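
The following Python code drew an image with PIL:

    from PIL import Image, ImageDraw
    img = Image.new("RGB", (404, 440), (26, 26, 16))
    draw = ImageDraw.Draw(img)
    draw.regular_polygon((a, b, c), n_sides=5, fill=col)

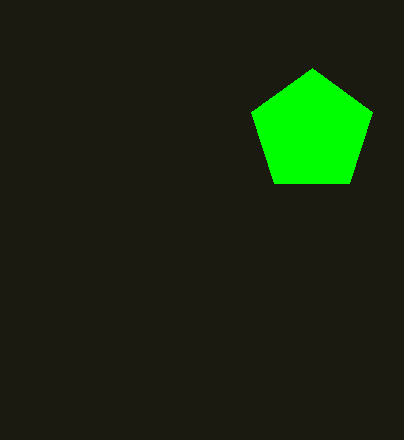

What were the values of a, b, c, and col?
a = 312
b = 132
c = 64
col = 'lime'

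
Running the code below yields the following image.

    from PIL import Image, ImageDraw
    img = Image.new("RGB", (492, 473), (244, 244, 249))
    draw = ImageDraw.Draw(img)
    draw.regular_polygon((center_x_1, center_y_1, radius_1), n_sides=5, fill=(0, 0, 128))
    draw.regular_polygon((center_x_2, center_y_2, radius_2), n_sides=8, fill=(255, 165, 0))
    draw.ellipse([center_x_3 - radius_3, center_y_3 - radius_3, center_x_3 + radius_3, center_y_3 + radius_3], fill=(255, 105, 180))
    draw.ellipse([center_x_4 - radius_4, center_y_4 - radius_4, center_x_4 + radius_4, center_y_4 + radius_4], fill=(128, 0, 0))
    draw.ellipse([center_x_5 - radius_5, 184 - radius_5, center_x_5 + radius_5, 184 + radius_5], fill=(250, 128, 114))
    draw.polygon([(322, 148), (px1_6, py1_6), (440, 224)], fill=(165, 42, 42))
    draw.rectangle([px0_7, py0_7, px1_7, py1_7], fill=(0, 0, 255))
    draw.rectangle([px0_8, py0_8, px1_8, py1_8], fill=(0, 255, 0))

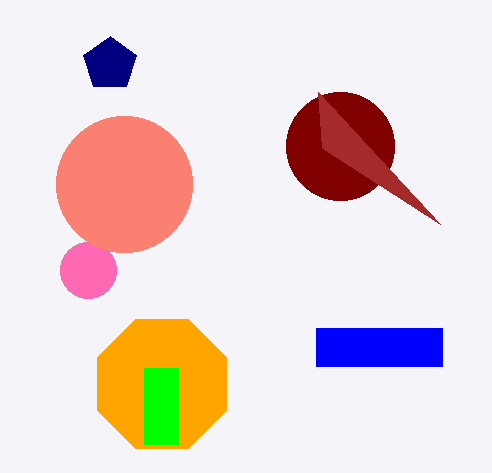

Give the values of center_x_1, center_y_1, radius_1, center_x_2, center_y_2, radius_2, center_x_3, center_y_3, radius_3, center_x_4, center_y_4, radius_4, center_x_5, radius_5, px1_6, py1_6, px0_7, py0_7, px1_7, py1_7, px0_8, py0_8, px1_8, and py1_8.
center_x_1 = 110; center_y_1 = 64; radius_1 = 28; center_x_2 = 162; center_y_2 = 384; radius_2 = 70; center_x_3 = 88; center_y_3 = 270; radius_3 = 28; center_x_4 = 340; center_y_4 = 146; radius_4 = 54; center_x_5 = 124; radius_5 = 68; px1_6 = 318; py1_6 = 92; px0_7 = 316; py0_7 = 328; px1_7 = 442; py1_7 = 366; px0_8 = 144; py0_8 = 368; px1_8 = 178; py1_8 = 444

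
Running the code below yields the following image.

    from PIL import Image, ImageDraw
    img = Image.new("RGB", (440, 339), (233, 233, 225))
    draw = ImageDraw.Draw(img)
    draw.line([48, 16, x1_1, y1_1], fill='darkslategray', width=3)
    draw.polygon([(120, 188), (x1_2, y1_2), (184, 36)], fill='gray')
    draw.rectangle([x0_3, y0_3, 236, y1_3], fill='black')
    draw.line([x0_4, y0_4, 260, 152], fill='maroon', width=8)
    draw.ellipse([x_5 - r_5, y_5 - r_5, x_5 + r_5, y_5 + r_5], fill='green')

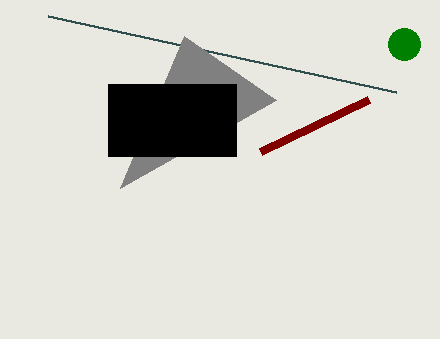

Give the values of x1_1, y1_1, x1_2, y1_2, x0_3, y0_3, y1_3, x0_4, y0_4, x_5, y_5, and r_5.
x1_1 = 396; y1_1 = 92; x1_2 = 276; y1_2 = 100; x0_3 = 108; y0_3 = 84; y1_3 = 156; x0_4 = 368; y0_4 = 100; x_5 = 404; y_5 = 44; r_5 = 16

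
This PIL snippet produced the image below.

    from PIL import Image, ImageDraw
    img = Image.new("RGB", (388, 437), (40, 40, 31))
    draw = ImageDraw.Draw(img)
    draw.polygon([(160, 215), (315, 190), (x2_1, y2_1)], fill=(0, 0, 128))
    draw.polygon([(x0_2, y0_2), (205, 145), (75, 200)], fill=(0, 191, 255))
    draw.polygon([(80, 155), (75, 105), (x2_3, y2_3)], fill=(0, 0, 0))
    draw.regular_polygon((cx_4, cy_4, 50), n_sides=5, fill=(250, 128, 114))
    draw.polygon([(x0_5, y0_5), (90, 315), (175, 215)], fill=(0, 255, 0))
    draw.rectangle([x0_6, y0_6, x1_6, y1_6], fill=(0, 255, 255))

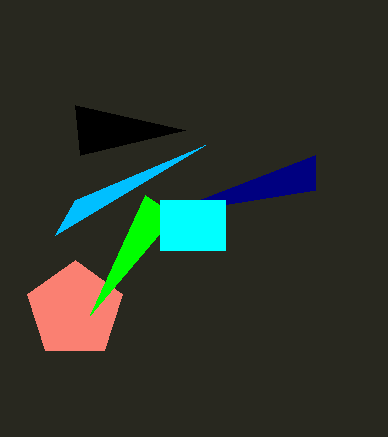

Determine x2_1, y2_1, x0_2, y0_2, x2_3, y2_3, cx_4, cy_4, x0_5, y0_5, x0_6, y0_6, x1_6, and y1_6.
x2_1 = 315
y2_1 = 155
x0_2 = 55
y0_2 = 235
x2_3 = 185
y2_3 = 130
cx_4 = 75
cy_4 = 310
x0_5 = 145
y0_5 = 195
x0_6 = 160
y0_6 = 200
x1_6 = 225
y1_6 = 250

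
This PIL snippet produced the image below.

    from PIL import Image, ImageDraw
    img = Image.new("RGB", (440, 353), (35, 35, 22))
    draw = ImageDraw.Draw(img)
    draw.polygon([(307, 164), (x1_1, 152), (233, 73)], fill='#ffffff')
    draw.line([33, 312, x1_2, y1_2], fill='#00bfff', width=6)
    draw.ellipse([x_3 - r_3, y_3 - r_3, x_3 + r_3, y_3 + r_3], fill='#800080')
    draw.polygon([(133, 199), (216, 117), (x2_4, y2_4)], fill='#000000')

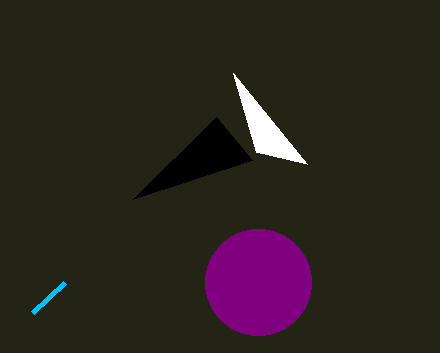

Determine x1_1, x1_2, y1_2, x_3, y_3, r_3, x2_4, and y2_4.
x1_1 = 256, x1_2 = 65, y1_2 = 282, x_3 = 258, y_3 = 282, r_3 = 53, x2_4 = 252, y2_4 = 160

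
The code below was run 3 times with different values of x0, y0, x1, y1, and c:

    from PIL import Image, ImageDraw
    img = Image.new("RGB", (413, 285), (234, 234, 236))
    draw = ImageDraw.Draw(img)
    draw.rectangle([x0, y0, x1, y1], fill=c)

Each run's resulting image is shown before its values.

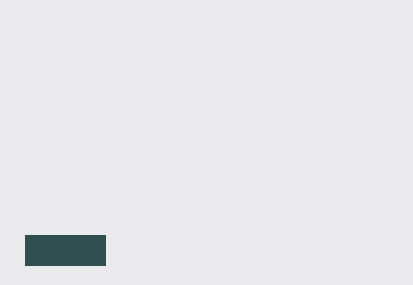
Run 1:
x0 = 25
y0 = 235
x1 = 105
y1 = 265
c = 'darkslategray'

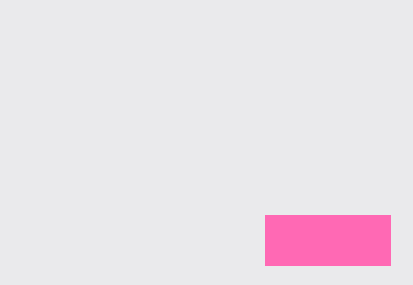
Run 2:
x0 = 265; y0 = 215; x1 = 390; y1 = 265; c = 'hotpink'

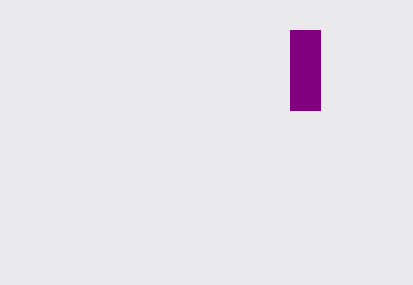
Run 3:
x0 = 290; y0 = 30; x1 = 320; y1 = 110; c = 'purple'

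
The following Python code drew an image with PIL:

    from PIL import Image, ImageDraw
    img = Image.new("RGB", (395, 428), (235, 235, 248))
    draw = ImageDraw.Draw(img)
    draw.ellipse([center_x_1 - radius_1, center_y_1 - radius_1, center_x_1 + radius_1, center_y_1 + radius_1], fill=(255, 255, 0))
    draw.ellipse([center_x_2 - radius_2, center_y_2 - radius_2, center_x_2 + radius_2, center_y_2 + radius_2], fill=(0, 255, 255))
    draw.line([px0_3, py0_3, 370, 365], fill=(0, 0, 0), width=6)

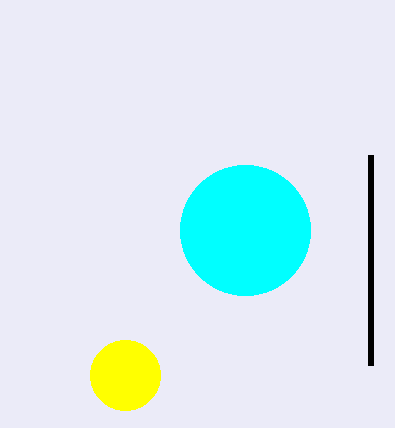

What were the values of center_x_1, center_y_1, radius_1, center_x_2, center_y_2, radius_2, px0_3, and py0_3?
center_x_1 = 125; center_y_1 = 375; radius_1 = 35; center_x_2 = 245; center_y_2 = 230; radius_2 = 65; px0_3 = 370; py0_3 = 155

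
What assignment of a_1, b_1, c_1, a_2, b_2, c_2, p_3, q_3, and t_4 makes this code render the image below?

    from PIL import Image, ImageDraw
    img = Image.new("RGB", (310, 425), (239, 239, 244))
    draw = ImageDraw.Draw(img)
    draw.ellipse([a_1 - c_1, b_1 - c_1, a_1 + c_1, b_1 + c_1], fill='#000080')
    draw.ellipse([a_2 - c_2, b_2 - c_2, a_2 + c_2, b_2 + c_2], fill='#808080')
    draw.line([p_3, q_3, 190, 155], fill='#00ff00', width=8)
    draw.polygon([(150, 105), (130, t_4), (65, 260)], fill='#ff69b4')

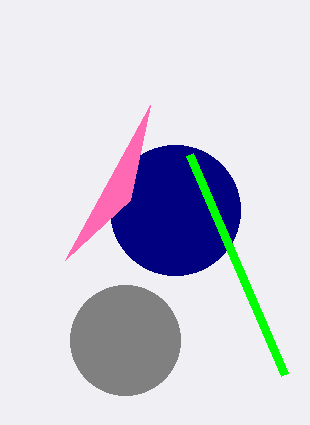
a_1 = 175; b_1 = 210; c_1 = 65; a_2 = 125; b_2 = 340; c_2 = 55; p_3 = 285; q_3 = 375; t_4 = 200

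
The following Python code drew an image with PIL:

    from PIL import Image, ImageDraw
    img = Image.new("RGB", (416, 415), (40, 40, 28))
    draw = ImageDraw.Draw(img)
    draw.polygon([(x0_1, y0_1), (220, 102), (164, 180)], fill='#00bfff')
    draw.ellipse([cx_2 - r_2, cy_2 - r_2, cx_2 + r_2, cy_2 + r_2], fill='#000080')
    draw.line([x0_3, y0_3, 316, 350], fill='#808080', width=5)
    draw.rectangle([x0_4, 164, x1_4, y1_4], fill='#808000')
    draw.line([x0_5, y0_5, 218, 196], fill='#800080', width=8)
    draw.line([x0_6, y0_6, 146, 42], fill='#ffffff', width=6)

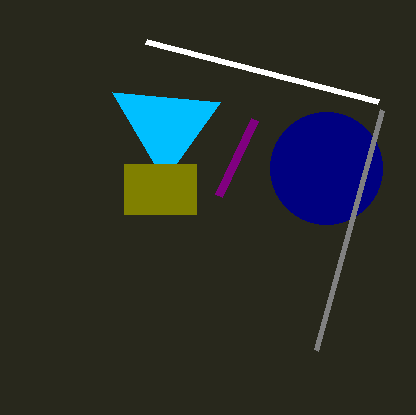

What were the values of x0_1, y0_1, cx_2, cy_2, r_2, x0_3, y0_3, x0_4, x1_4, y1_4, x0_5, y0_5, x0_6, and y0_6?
x0_1 = 112, y0_1 = 92, cx_2 = 326, cy_2 = 168, r_2 = 56, x0_3 = 382, y0_3 = 110, x0_4 = 124, x1_4 = 196, y1_4 = 214, x0_5 = 254, y0_5 = 120, x0_6 = 378, y0_6 = 102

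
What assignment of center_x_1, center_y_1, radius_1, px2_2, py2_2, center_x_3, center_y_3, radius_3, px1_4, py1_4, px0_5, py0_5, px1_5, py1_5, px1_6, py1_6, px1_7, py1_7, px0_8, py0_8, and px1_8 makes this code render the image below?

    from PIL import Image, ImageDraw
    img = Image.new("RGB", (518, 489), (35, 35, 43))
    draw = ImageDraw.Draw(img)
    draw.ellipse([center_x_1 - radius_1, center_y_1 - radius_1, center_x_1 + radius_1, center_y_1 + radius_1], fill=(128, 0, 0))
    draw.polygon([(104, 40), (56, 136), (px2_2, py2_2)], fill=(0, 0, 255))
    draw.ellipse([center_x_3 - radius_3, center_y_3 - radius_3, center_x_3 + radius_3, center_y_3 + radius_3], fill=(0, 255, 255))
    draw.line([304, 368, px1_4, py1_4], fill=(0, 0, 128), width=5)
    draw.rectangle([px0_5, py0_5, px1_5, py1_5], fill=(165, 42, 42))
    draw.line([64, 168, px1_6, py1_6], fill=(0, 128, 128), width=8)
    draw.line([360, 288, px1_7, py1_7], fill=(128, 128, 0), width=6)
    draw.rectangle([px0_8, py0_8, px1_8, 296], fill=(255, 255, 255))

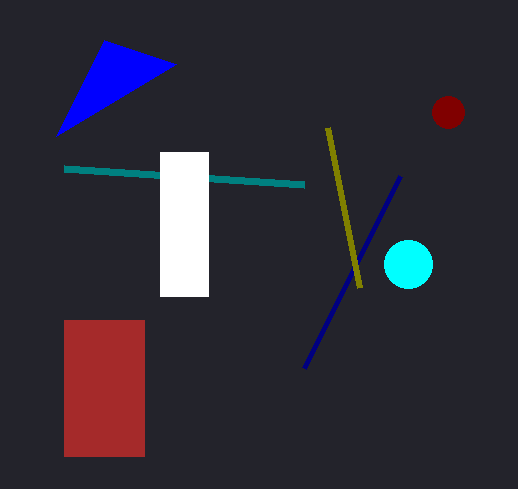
center_x_1 = 448
center_y_1 = 112
radius_1 = 16
px2_2 = 176
py2_2 = 64
center_x_3 = 408
center_y_3 = 264
radius_3 = 24
px1_4 = 400
py1_4 = 176
px0_5 = 64
py0_5 = 320
px1_5 = 144
py1_5 = 456
px1_6 = 304
py1_6 = 184
px1_7 = 328
py1_7 = 128
px0_8 = 160
py0_8 = 152
px1_8 = 208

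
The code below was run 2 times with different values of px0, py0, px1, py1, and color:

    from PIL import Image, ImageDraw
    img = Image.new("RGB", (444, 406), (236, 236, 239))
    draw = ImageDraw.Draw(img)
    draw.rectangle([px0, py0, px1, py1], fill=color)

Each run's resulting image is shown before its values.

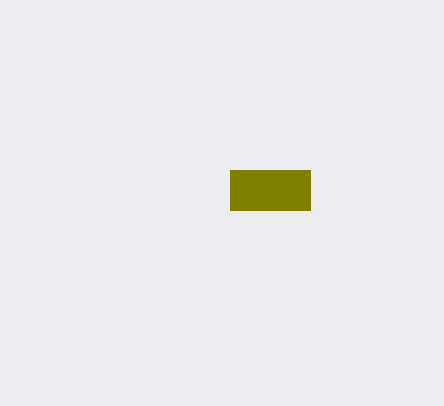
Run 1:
px0 = 230, py0 = 170, px1 = 310, py1 = 210, color = 'olive'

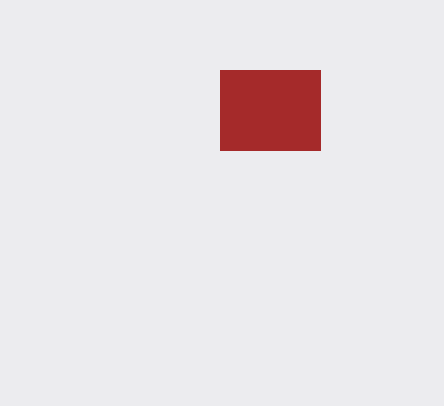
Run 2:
px0 = 220, py0 = 70, px1 = 320, py1 = 150, color = 'brown'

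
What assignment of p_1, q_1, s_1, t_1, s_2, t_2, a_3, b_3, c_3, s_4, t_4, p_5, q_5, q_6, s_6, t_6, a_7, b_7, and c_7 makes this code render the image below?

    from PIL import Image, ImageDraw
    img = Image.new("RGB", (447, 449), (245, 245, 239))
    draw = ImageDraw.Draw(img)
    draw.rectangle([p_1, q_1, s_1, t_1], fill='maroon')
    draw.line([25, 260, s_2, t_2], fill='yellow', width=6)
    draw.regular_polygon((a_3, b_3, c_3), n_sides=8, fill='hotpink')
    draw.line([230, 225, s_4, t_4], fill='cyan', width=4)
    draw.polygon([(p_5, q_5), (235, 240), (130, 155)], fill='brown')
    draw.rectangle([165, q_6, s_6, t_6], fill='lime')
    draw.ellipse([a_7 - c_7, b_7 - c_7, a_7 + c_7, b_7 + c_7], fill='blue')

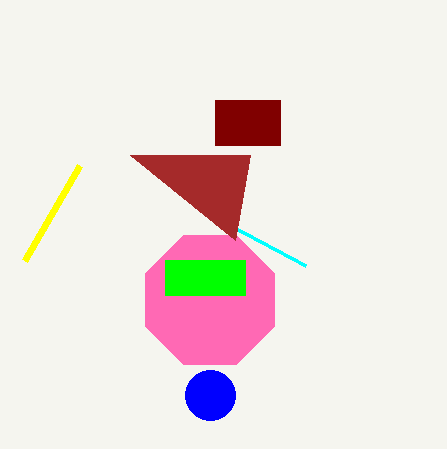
p_1 = 215, q_1 = 100, s_1 = 280, t_1 = 145, s_2 = 80, t_2 = 165, a_3 = 210, b_3 = 300, c_3 = 70, s_4 = 305, t_4 = 265, p_5 = 250, q_5 = 155, q_6 = 260, s_6 = 245, t_6 = 295, a_7 = 210, b_7 = 395, c_7 = 25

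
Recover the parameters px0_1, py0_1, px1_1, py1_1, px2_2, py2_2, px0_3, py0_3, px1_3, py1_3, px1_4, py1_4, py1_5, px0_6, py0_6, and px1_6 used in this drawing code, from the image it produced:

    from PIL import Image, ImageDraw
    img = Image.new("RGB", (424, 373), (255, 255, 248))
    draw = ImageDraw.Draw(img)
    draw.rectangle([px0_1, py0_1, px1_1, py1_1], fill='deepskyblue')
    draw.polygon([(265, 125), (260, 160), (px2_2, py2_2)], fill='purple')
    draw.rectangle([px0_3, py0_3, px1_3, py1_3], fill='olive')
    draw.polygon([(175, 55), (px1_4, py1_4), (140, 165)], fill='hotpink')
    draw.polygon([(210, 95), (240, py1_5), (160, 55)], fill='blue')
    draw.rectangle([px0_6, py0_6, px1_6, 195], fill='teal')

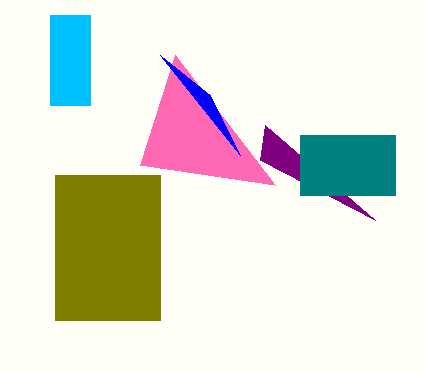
px0_1 = 50, py0_1 = 15, px1_1 = 90, py1_1 = 105, px2_2 = 375, py2_2 = 220, px0_3 = 55, py0_3 = 175, px1_3 = 160, py1_3 = 320, px1_4 = 275, py1_4 = 185, py1_5 = 155, px0_6 = 300, py0_6 = 135, px1_6 = 395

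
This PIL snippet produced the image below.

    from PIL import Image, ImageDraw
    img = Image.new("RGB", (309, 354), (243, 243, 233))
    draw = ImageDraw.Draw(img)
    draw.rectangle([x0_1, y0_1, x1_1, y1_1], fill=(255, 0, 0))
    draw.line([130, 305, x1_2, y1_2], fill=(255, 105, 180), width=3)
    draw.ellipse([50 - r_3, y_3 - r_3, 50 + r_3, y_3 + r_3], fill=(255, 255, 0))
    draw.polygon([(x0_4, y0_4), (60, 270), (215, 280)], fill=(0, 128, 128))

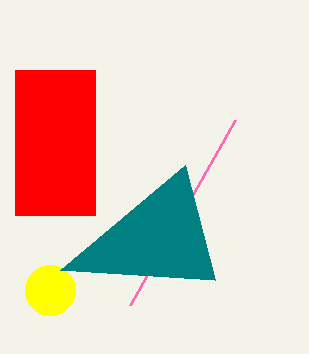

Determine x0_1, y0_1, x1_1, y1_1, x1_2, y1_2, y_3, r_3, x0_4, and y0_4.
x0_1 = 15, y0_1 = 70, x1_1 = 95, y1_1 = 215, x1_2 = 235, y1_2 = 120, y_3 = 290, r_3 = 25, x0_4 = 185, y0_4 = 165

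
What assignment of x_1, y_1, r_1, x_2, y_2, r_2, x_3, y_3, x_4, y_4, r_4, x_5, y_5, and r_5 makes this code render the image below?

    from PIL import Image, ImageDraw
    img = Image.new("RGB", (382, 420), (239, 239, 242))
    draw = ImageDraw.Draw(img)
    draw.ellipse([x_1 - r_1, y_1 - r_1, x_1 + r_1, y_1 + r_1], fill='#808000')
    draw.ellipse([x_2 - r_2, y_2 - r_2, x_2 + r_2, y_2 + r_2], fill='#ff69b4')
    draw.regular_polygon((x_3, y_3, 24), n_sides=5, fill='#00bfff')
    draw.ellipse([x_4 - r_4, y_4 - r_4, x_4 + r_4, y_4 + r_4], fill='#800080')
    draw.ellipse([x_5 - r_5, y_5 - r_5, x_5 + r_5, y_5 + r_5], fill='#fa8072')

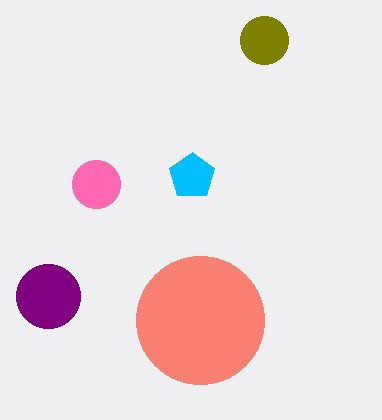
x_1 = 264; y_1 = 40; r_1 = 24; x_2 = 96; y_2 = 184; r_2 = 24; x_3 = 192; y_3 = 176; x_4 = 48; y_4 = 296; r_4 = 32; x_5 = 200; y_5 = 320; r_5 = 64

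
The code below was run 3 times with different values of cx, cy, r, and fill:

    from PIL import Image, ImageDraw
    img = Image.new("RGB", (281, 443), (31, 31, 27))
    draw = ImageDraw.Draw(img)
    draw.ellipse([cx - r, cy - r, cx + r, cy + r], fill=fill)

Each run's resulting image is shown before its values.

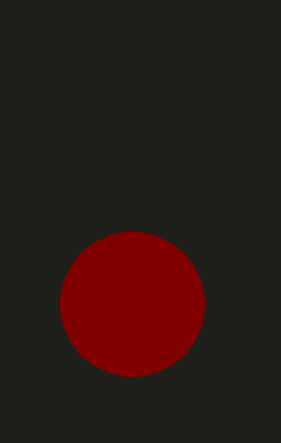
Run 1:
cx = 132
cy = 304
r = 72
fill = 'maroon'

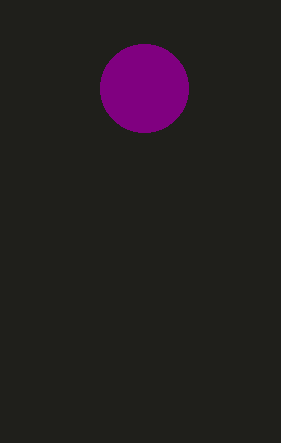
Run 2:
cx = 144; cy = 88; r = 44; fill = 'purple'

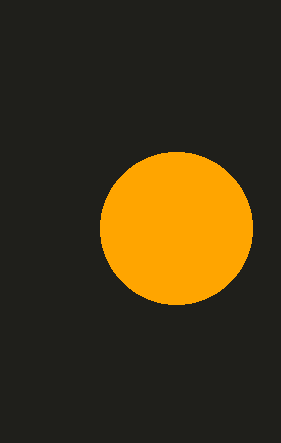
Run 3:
cx = 176
cy = 228
r = 76
fill = 'orange'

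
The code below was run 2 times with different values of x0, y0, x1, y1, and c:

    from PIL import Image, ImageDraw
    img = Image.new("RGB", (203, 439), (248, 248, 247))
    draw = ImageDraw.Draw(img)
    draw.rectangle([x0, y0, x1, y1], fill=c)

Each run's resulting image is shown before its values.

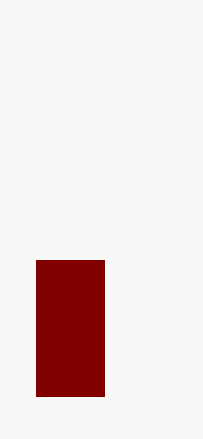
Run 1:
x0 = 36
y0 = 260
x1 = 104
y1 = 396
c = 'maroon'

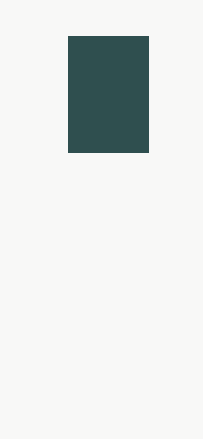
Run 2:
x0 = 68, y0 = 36, x1 = 148, y1 = 152, c = 'darkslategray'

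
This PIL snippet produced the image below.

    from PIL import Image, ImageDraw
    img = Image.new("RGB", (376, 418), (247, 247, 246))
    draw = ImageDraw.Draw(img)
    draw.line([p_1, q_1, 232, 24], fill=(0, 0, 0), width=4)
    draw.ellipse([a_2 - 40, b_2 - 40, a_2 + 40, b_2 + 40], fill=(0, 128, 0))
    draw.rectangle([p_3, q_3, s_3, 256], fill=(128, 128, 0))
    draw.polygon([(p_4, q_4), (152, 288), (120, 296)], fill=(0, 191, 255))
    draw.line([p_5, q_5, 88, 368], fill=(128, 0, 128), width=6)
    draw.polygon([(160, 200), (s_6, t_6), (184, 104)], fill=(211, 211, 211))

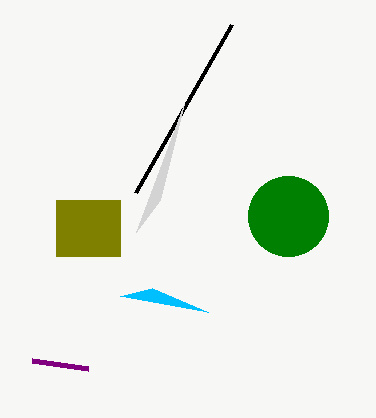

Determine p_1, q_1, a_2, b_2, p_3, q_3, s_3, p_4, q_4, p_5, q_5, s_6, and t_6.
p_1 = 136
q_1 = 192
a_2 = 288
b_2 = 216
p_3 = 56
q_3 = 200
s_3 = 120
p_4 = 208
q_4 = 312
p_5 = 32
q_5 = 360
s_6 = 136
t_6 = 232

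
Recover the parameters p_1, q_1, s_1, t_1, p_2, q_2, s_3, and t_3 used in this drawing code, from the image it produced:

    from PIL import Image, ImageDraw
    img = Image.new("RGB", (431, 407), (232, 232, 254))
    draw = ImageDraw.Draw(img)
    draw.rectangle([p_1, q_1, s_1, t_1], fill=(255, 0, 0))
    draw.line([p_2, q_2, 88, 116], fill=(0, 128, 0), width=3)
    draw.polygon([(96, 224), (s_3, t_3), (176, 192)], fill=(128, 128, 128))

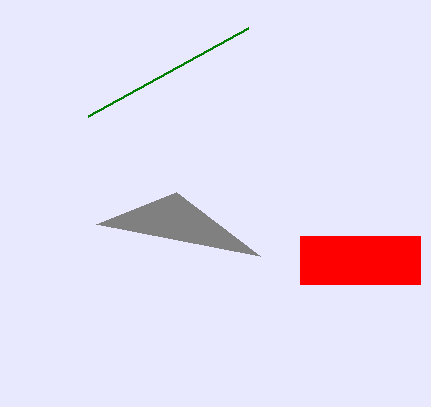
p_1 = 300
q_1 = 236
s_1 = 420
t_1 = 284
p_2 = 248
q_2 = 28
s_3 = 260
t_3 = 256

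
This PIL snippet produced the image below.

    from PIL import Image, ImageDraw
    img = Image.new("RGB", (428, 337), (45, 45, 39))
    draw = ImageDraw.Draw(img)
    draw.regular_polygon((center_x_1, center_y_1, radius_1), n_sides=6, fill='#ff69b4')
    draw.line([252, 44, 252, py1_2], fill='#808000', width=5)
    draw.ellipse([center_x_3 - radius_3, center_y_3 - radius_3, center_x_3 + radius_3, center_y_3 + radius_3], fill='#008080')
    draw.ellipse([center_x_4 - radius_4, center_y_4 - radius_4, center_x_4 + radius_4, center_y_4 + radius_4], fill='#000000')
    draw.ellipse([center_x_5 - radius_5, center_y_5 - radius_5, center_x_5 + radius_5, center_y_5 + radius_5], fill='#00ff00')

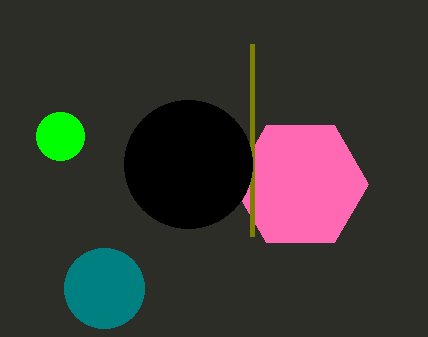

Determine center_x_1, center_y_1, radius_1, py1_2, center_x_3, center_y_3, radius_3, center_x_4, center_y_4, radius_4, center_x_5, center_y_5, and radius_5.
center_x_1 = 300, center_y_1 = 184, radius_1 = 68, py1_2 = 236, center_x_3 = 104, center_y_3 = 288, radius_3 = 40, center_x_4 = 188, center_y_4 = 164, radius_4 = 64, center_x_5 = 60, center_y_5 = 136, radius_5 = 24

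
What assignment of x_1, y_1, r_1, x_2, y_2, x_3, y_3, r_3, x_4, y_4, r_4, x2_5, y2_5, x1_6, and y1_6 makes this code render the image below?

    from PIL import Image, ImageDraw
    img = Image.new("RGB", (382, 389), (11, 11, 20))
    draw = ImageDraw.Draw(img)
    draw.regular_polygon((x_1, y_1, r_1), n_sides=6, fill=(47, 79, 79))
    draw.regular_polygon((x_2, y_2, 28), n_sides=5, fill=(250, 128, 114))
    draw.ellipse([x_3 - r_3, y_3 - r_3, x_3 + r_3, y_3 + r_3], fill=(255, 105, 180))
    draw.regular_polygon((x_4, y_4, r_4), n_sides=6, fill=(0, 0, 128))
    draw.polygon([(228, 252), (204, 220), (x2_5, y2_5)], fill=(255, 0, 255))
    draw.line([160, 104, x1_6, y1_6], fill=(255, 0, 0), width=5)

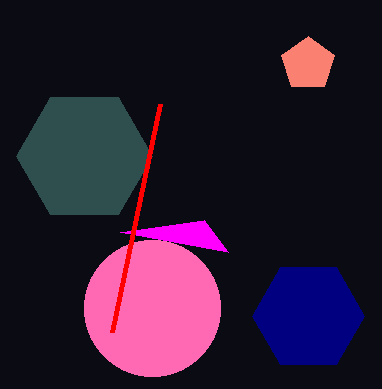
x_1 = 84; y_1 = 156; r_1 = 68; x_2 = 308; y_2 = 64; x_3 = 152; y_3 = 308; r_3 = 68; x_4 = 308; y_4 = 316; r_4 = 56; x2_5 = 120; y2_5 = 232; x1_6 = 112; y1_6 = 332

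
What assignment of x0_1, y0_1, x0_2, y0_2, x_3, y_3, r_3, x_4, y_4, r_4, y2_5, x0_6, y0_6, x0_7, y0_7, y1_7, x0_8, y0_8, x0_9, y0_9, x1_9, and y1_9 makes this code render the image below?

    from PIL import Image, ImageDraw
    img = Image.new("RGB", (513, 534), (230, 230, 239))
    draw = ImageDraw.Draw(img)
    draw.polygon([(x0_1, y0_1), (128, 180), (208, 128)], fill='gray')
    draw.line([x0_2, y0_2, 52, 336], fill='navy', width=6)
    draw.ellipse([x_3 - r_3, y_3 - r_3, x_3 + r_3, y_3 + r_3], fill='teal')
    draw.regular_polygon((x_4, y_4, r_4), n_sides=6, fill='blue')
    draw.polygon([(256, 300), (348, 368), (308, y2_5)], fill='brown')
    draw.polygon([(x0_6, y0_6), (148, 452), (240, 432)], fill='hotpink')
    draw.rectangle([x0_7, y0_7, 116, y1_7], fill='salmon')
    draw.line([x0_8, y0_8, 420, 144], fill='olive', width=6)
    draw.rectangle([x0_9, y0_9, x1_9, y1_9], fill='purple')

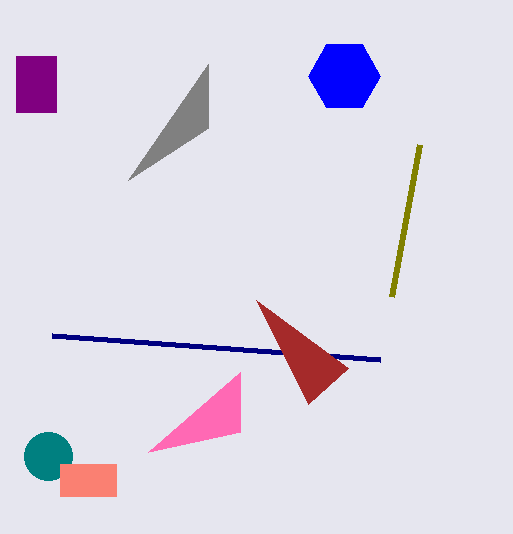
x0_1 = 208
y0_1 = 64
x0_2 = 380
y0_2 = 360
x_3 = 48
y_3 = 456
r_3 = 24
x_4 = 344
y_4 = 76
r_4 = 36
y2_5 = 404
x0_6 = 240
y0_6 = 372
x0_7 = 60
y0_7 = 464
y1_7 = 496
x0_8 = 392
y0_8 = 296
x0_9 = 16
y0_9 = 56
x1_9 = 56
y1_9 = 112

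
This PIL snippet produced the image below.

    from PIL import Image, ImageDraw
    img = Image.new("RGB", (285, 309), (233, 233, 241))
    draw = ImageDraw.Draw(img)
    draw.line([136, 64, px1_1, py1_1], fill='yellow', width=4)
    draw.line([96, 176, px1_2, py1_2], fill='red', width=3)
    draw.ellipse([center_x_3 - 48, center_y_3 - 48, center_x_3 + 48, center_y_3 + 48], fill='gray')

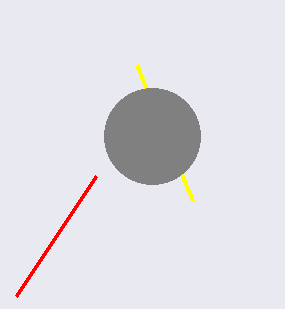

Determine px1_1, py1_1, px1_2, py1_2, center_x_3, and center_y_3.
px1_1 = 192
py1_1 = 200
px1_2 = 16
py1_2 = 296
center_x_3 = 152
center_y_3 = 136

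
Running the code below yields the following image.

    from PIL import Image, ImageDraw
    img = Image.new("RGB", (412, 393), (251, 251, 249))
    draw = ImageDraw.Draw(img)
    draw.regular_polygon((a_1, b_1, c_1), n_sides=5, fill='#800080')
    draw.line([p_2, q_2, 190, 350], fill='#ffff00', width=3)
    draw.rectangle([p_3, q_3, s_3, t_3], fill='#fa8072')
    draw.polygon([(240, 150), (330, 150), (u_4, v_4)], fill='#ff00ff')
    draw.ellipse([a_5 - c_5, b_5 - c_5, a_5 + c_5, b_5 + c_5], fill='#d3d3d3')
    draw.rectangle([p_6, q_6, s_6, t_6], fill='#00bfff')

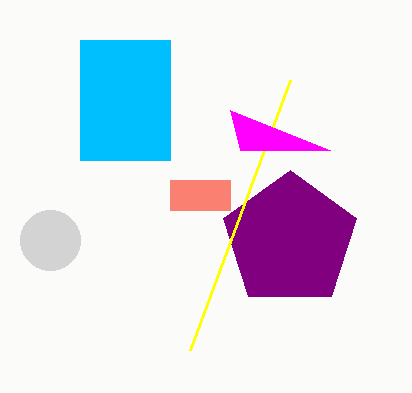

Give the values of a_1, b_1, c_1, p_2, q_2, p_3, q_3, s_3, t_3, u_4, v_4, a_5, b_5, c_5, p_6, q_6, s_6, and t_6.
a_1 = 290; b_1 = 240; c_1 = 70; p_2 = 290; q_2 = 80; p_3 = 170; q_3 = 180; s_3 = 230; t_3 = 210; u_4 = 230; v_4 = 110; a_5 = 50; b_5 = 240; c_5 = 30; p_6 = 80; q_6 = 40; s_6 = 170; t_6 = 160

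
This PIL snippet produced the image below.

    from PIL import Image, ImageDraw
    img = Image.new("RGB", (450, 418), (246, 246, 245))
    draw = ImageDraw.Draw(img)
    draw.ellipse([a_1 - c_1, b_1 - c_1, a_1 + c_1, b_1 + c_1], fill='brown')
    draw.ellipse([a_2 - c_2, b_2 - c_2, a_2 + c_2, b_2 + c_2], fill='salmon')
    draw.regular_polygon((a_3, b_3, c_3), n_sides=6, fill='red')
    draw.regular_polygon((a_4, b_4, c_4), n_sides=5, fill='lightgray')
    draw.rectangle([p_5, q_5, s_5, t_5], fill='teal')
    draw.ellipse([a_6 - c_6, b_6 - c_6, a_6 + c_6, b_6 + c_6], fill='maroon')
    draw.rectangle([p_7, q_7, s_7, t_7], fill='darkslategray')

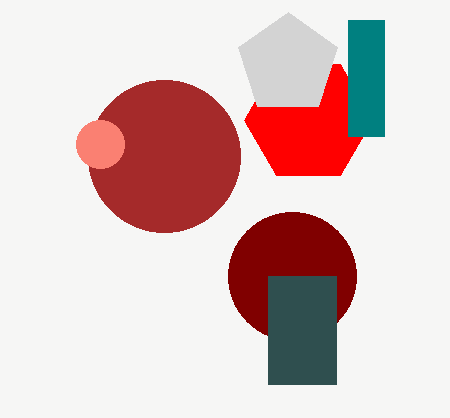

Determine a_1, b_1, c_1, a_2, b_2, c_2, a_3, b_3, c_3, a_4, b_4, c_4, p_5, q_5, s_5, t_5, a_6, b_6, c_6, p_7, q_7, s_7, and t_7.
a_1 = 164, b_1 = 156, c_1 = 76, a_2 = 100, b_2 = 144, c_2 = 24, a_3 = 308, b_3 = 120, c_3 = 64, a_4 = 288, b_4 = 64, c_4 = 52, p_5 = 348, q_5 = 20, s_5 = 384, t_5 = 136, a_6 = 292, b_6 = 276, c_6 = 64, p_7 = 268, q_7 = 276, s_7 = 336, t_7 = 384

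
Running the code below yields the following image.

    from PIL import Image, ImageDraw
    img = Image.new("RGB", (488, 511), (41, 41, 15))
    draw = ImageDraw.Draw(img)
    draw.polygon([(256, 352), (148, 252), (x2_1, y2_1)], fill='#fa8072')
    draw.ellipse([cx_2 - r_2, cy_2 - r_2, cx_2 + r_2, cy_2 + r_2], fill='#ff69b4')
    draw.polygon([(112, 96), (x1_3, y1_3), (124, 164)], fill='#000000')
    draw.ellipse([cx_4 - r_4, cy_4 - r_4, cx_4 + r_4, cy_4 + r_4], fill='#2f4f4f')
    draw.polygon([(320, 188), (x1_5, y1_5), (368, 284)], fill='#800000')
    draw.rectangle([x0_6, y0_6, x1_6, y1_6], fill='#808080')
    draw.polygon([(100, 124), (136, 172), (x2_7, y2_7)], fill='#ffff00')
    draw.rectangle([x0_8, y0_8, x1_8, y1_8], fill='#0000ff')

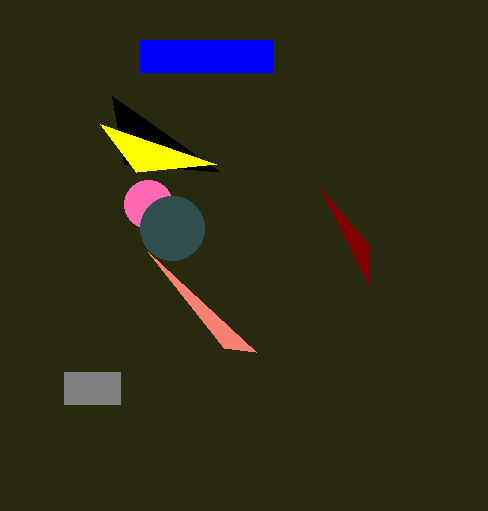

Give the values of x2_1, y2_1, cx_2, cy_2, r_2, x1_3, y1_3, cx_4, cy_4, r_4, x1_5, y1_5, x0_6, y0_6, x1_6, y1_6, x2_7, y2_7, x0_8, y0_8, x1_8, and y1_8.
x2_1 = 224, y2_1 = 348, cx_2 = 148, cy_2 = 204, r_2 = 24, x1_3 = 220, y1_3 = 172, cx_4 = 172, cy_4 = 228, r_4 = 32, x1_5 = 368, y1_5 = 244, x0_6 = 64, y0_6 = 372, x1_6 = 120, y1_6 = 404, x2_7 = 216, y2_7 = 164, x0_8 = 140, y0_8 = 40, x1_8 = 272, y1_8 = 72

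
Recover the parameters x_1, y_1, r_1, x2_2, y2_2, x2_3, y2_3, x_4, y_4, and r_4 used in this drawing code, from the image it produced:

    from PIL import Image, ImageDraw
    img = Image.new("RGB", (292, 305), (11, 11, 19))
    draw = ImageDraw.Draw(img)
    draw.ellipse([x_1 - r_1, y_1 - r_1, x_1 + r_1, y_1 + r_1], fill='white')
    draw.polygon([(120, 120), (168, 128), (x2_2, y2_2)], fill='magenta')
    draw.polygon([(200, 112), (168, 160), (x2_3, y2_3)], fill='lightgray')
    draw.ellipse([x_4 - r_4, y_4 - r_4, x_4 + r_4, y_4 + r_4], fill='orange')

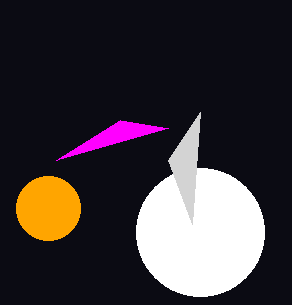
x_1 = 200; y_1 = 232; r_1 = 64; x2_2 = 56; y2_2 = 160; x2_3 = 192; y2_3 = 224; x_4 = 48; y_4 = 208; r_4 = 32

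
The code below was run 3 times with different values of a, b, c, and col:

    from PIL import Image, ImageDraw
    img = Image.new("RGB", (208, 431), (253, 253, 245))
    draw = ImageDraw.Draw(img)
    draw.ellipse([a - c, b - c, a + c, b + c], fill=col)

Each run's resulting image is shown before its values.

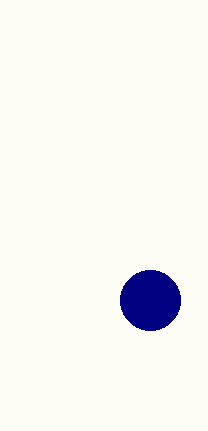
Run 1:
a = 150, b = 300, c = 30, col = 'navy'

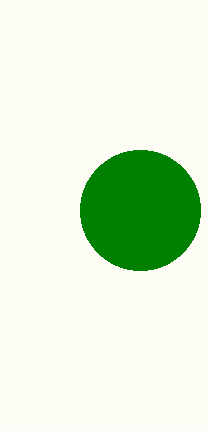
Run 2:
a = 140, b = 210, c = 60, col = 'green'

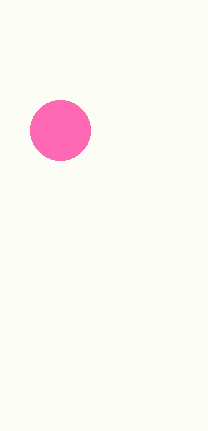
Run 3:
a = 60, b = 130, c = 30, col = 'hotpink'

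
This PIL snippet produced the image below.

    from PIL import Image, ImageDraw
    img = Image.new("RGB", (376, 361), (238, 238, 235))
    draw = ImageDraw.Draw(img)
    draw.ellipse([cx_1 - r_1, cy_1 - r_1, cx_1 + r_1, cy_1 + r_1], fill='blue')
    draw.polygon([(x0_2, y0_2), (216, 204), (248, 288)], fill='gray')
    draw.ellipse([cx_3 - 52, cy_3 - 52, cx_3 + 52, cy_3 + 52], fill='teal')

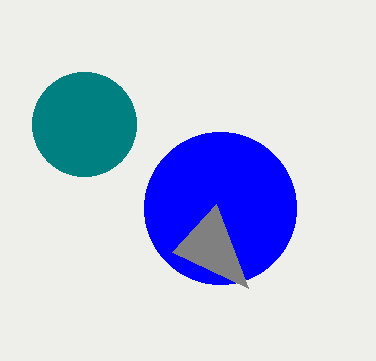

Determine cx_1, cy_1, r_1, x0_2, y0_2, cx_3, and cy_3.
cx_1 = 220
cy_1 = 208
r_1 = 76
x0_2 = 172
y0_2 = 252
cx_3 = 84
cy_3 = 124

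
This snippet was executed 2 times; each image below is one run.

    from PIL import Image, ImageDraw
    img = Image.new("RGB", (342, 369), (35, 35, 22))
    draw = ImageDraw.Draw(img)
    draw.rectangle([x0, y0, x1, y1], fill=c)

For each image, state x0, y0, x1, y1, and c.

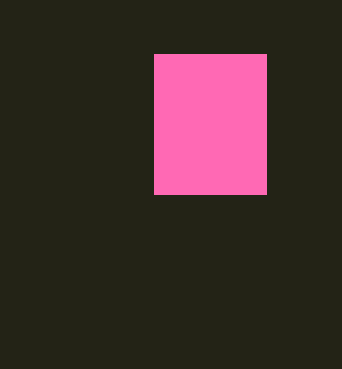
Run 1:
x0 = 154; y0 = 54; x1 = 266; y1 = 194; c = 'hotpink'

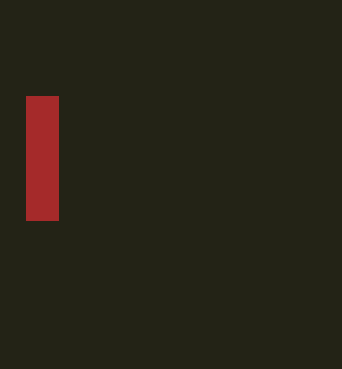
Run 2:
x0 = 26; y0 = 96; x1 = 58; y1 = 220; c = 'brown'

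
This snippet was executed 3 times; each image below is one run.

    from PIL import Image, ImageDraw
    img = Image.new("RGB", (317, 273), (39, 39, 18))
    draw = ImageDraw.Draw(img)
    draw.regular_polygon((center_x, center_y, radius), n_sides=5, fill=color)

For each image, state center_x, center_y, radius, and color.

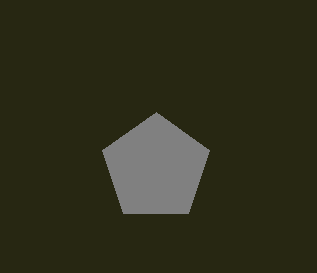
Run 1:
center_x = 156; center_y = 168; radius = 56; color = 'gray'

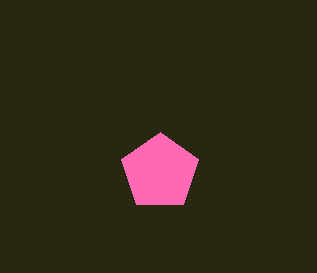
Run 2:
center_x = 160, center_y = 172, radius = 40, color = 'hotpink'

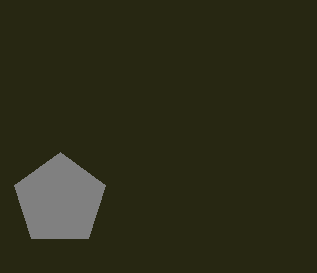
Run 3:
center_x = 60
center_y = 200
radius = 48
color = 'gray'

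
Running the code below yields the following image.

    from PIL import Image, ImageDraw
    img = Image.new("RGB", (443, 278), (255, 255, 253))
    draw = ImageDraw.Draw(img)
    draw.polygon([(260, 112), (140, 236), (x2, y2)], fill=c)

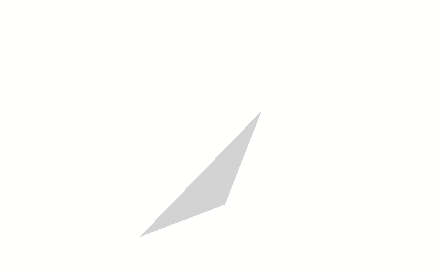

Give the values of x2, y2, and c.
x2 = 224; y2 = 204; c = 'lightgray'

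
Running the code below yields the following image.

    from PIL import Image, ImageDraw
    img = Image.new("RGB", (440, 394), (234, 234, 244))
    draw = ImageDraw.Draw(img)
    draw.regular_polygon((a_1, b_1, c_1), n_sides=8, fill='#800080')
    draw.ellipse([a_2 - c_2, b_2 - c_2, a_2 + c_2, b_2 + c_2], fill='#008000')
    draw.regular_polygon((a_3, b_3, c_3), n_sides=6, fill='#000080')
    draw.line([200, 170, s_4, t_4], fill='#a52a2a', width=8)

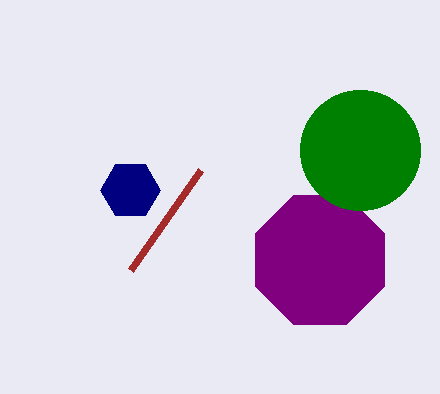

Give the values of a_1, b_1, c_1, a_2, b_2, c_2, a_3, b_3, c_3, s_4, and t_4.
a_1 = 320
b_1 = 260
c_1 = 70
a_2 = 360
b_2 = 150
c_2 = 60
a_3 = 130
b_3 = 190
c_3 = 30
s_4 = 130
t_4 = 270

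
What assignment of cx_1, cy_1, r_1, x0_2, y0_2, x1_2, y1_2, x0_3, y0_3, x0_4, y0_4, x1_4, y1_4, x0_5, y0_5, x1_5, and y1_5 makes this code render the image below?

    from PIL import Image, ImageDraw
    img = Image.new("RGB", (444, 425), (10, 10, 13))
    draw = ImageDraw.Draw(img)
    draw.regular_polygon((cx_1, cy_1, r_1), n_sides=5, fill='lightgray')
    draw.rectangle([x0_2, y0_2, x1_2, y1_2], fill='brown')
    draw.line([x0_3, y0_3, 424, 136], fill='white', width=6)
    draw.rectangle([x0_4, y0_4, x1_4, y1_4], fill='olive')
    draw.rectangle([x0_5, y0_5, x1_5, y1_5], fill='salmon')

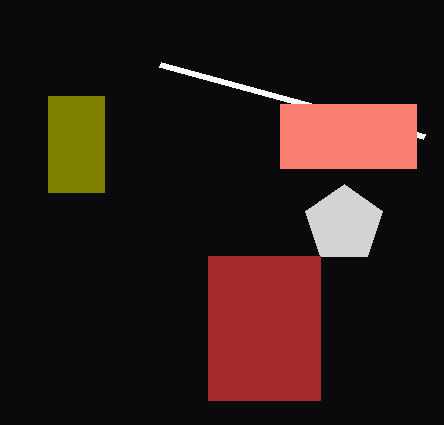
cx_1 = 344, cy_1 = 224, r_1 = 40, x0_2 = 208, y0_2 = 256, x1_2 = 320, y1_2 = 400, x0_3 = 160, y0_3 = 64, x0_4 = 48, y0_4 = 96, x1_4 = 104, y1_4 = 192, x0_5 = 280, y0_5 = 104, x1_5 = 416, y1_5 = 168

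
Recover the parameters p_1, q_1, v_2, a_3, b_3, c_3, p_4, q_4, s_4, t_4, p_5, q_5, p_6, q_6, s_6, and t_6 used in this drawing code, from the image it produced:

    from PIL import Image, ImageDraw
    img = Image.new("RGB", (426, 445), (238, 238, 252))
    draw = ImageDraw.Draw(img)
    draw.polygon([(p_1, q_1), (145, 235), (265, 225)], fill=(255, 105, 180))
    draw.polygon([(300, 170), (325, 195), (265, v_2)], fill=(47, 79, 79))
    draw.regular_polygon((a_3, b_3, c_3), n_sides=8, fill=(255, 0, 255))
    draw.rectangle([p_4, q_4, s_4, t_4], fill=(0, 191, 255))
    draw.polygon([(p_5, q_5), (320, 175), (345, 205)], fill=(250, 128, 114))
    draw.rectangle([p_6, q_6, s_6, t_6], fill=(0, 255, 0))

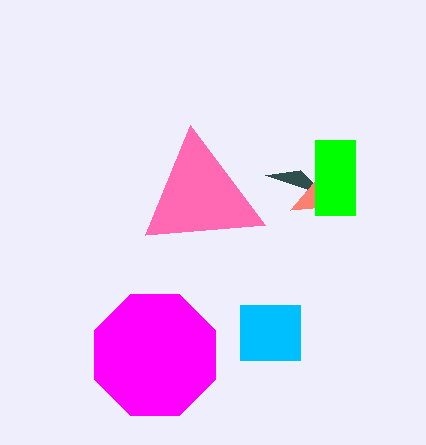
p_1 = 190; q_1 = 125; v_2 = 175; a_3 = 155; b_3 = 355; c_3 = 65; p_4 = 240; q_4 = 305; s_4 = 300; t_4 = 360; p_5 = 290; q_5 = 210; p_6 = 315; q_6 = 140; s_6 = 355; t_6 = 215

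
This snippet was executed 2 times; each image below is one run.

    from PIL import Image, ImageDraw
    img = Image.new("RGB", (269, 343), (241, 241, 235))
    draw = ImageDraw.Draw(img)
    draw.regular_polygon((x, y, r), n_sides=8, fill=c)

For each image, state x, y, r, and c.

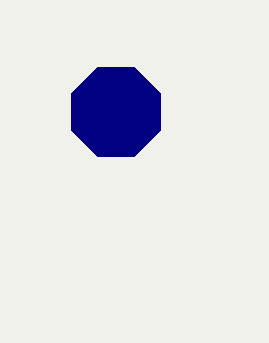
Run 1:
x = 116; y = 112; r = 48; c = 'navy'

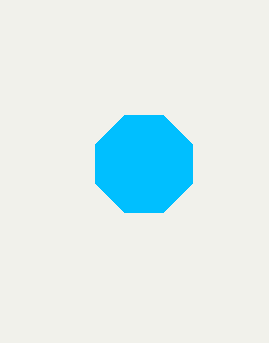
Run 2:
x = 144; y = 164; r = 52; c = 'deepskyblue'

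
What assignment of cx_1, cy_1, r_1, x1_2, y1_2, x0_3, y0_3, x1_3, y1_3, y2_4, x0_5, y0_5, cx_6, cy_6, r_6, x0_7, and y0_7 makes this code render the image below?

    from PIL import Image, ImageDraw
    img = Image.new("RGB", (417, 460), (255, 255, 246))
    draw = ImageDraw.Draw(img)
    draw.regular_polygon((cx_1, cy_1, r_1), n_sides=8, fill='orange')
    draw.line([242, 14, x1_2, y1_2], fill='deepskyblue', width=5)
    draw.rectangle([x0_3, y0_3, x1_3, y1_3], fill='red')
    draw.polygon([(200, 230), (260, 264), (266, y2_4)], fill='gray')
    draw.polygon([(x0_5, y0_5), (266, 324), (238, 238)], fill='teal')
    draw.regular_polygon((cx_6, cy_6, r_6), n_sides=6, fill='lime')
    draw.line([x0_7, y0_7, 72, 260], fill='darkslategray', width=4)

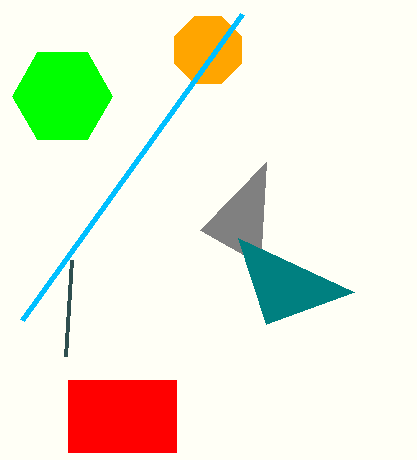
cx_1 = 208; cy_1 = 50; r_1 = 36; x1_2 = 22; y1_2 = 320; x0_3 = 68; y0_3 = 380; x1_3 = 176; y1_3 = 452; y2_4 = 162; x0_5 = 354; y0_5 = 292; cx_6 = 62; cy_6 = 96; r_6 = 50; x0_7 = 66; y0_7 = 356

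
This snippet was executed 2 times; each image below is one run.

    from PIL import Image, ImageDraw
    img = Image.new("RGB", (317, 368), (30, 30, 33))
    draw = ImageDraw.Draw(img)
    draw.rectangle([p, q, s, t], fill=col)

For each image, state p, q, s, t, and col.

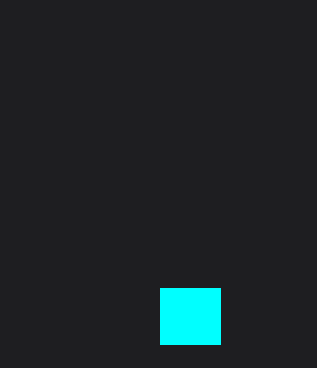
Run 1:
p = 160; q = 288; s = 220; t = 344; col = 'cyan'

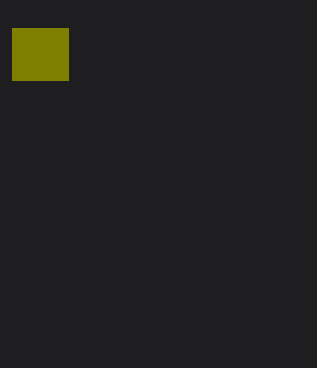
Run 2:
p = 12
q = 28
s = 68
t = 80
col = 'olive'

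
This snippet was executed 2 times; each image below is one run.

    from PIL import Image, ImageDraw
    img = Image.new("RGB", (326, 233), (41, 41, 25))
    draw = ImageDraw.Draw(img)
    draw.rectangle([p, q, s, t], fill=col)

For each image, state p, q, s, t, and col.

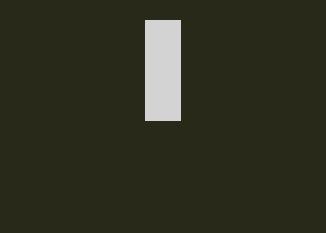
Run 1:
p = 145; q = 20; s = 180; t = 120; col = 'lightgray'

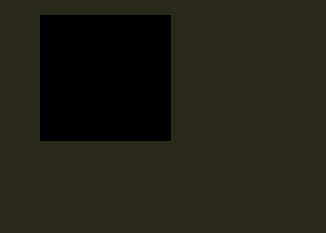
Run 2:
p = 40; q = 15; s = 170; t = 140; col = 'black'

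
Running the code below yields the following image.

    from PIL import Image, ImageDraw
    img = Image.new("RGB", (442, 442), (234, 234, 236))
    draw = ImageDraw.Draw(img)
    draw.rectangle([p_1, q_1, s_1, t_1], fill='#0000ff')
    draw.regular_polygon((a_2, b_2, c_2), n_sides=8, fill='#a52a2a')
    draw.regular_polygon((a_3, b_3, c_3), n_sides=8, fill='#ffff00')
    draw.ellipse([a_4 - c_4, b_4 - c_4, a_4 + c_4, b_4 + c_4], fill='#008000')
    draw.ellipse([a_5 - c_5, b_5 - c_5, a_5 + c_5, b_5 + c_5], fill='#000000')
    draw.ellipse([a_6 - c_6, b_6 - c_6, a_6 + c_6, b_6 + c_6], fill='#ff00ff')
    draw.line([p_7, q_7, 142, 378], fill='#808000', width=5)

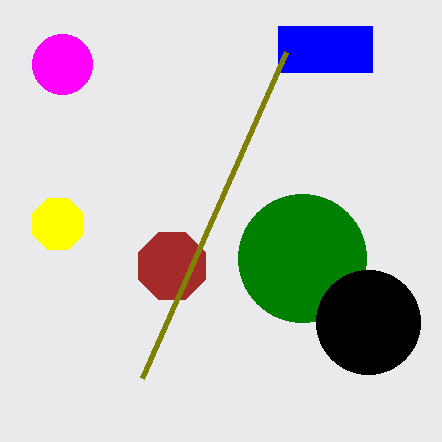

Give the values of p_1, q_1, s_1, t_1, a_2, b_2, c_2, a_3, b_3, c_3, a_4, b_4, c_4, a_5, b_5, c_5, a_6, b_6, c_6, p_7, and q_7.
p_1 = 278; q_1 = 26; s_1 = 372; t_1 = 72; a_2 = 172; b_2 = 266; c_2 = 36; a_3 = 58; b_3 = 224; c_3 = 28; a_4 = 302; b_4 = 258; c_4 = 64; a_5 = 368; b_5 = 322; c_5 = 52; a_6 = 62; b_6 = 64; c_6 = 30; p_7 = 286; q_7 = 52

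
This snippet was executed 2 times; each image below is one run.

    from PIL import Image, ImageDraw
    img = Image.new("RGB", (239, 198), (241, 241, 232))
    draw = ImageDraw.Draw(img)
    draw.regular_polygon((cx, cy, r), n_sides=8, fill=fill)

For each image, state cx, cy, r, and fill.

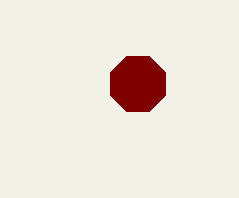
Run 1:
cx = 138, cy = 84, r = 30, fill = 'maroon'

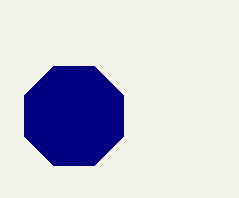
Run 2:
cx = 74
cy = 116
r = 54
fill = 'navy'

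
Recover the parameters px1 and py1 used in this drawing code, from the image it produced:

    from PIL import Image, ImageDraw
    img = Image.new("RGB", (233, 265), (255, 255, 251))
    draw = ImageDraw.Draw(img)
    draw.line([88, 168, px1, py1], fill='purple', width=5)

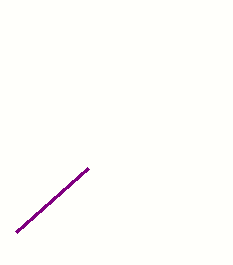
px1 = 16, py1 = 232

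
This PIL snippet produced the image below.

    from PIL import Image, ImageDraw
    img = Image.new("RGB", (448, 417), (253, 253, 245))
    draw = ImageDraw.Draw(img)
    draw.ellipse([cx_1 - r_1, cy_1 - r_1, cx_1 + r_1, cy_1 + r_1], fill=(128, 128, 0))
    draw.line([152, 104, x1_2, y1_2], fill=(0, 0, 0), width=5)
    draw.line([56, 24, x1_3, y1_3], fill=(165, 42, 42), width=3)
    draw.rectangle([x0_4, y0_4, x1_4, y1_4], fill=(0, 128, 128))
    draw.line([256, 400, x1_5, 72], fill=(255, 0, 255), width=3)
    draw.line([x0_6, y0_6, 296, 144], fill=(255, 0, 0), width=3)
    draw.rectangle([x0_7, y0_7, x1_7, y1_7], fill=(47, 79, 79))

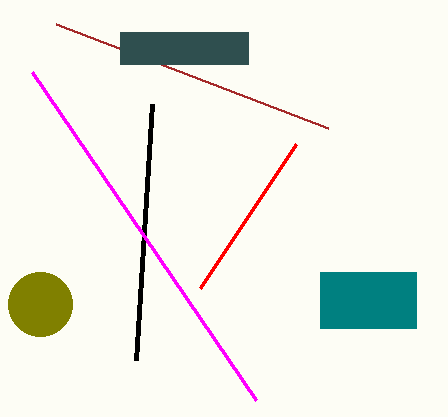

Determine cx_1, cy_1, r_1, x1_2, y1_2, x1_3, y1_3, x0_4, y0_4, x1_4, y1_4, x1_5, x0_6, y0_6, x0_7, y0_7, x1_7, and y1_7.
cx_1 = 40
cy_1 = 304
r_1 = 32
x1_2 = 136
y1_2 = 360
x1_3 = 328
y1_3 = 128
x0_4 = 320
y0_4 = 272
x1_4 = 416
y1_4 = 328
x1_5 = 32
x0_6 = 200
y0_6 = 288
x0_7 = 120
y0_7 = 32
x1_7 = 248
y1_7 = 64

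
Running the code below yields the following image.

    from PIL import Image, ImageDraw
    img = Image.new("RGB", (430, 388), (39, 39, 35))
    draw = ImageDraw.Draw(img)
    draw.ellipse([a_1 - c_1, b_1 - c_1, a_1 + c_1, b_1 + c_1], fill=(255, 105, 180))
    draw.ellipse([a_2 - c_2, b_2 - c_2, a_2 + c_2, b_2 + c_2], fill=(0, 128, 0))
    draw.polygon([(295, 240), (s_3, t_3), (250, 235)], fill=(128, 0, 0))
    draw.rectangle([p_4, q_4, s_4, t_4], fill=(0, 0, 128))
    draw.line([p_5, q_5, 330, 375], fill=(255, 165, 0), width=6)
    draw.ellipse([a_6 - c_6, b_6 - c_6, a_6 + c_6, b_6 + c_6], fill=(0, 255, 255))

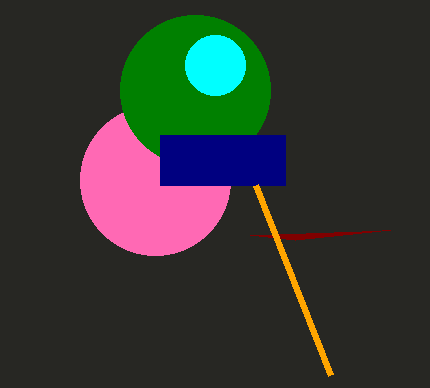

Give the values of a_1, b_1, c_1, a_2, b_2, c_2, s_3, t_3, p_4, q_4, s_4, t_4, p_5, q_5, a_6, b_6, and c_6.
a_1 = 155
b_1 = 180
c_1 = 75
a_2 = 195
b_2 = 90
c_2 = 75
s_3 = 390
t_3 = 230
p_4 = 160
q_4 = 135
s_4 = 285
t_4 = 185
p_5 = 255
q_5 = 185
a_6 = 215
b_6 = 65
c_6 = 30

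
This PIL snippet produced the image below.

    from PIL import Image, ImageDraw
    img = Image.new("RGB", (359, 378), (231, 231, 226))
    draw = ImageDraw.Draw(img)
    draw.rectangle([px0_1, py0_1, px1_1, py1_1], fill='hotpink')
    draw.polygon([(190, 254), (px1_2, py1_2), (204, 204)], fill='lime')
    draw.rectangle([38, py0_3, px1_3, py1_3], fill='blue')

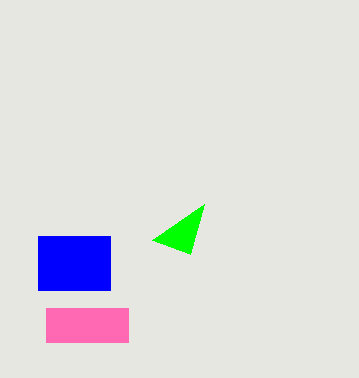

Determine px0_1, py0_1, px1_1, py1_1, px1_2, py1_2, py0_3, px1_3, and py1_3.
px0_1 = 46, py0_1 = 308, px1_1 = 128, py1_1 = 342, px1_2 = 152, py1_2 = 240, py0_3 = 236, px1_3 = 110, py1_3 = 290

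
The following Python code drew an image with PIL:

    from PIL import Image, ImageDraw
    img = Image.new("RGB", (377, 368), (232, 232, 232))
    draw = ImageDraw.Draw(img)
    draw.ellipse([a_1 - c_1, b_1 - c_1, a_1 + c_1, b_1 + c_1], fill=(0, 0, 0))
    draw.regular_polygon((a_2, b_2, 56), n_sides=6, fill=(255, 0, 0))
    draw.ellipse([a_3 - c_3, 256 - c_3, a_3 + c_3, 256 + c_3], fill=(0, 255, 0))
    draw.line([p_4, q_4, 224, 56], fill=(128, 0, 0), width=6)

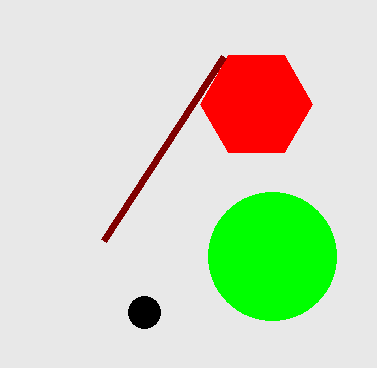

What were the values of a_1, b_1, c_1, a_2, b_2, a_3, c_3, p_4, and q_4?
a_1 = 144
b_1 = 312
c_1 = 16
a_2 = 256
b_2 = 104
a_3 = 272
c_3 = 64
p_4 = 104
q_4 = 240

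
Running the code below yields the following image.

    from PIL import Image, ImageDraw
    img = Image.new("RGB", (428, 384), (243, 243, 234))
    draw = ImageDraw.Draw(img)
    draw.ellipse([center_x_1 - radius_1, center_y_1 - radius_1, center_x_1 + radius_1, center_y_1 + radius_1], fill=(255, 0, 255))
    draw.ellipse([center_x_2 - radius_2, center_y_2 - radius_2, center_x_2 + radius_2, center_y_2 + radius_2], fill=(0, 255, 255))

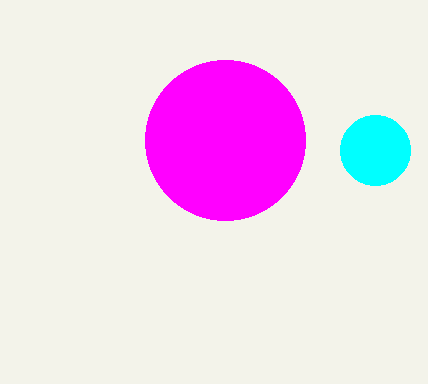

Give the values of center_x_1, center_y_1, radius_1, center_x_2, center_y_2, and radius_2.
center_x_1 = 225, center_y_1 = 140, radius_1 = 80, center_x_2 = 375, center_y_2 = 150, radius_2 = 35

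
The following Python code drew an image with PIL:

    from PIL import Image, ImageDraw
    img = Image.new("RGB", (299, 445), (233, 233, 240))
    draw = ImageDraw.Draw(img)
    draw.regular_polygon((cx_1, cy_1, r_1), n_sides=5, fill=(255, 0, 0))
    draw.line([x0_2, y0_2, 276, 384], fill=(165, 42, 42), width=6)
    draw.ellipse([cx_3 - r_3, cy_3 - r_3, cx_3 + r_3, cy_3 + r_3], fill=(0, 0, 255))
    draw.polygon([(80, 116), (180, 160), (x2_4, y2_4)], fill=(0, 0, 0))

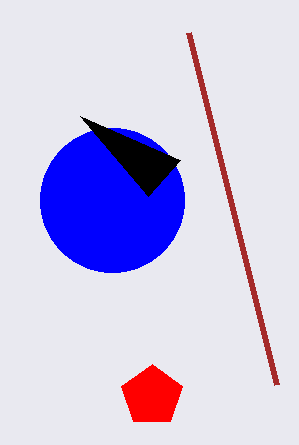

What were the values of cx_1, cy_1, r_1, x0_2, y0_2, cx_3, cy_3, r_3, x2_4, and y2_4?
cx_1 = 152, cy_1 = 396, r_1 = 32, x0_2 = 188, y0_2 = 32, cx_3 = 112, cy_3 = 200, r_3 = 72, x2_4 = 148, y2_4 = 196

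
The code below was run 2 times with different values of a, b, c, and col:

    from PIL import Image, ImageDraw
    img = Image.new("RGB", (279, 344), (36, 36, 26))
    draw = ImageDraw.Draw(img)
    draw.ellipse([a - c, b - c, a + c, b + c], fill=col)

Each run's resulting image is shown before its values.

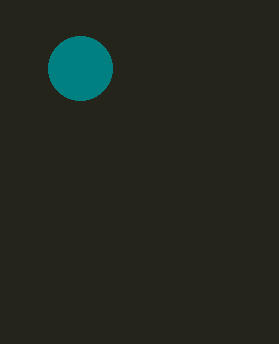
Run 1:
a = 80
b = 68
c = 32
col = 'teal'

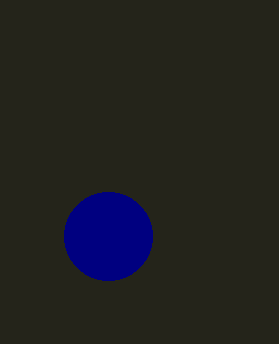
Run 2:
a = 108
b = 236
c = 44
col = 'navy'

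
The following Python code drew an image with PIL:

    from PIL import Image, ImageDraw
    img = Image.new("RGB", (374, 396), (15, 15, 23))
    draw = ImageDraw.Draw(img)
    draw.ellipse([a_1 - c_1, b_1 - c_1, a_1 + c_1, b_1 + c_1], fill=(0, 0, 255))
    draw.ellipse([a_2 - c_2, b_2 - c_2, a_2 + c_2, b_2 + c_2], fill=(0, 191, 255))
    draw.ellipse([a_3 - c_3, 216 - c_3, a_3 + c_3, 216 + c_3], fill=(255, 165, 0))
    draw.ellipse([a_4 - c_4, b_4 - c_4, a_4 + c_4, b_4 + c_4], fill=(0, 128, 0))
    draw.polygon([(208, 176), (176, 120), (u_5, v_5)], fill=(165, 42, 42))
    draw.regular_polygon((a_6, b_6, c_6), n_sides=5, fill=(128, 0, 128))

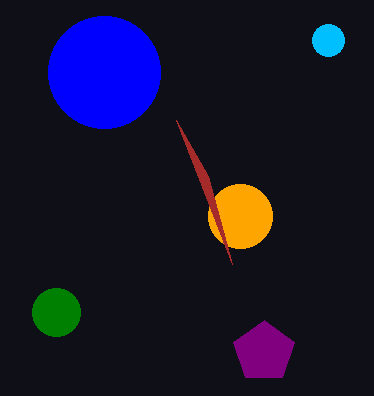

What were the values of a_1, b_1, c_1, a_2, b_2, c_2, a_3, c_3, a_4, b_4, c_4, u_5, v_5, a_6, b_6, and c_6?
a_1 = 104
b_1 = 72
c_1 = 56
a_2 = 328
b_2 = 40
c_2 = 16
a_3 = 240
c_3 = 32
a_4 = 56
b_4 = 312
c_4 = 24
u_5 = 232
v_5 = 264
a_6 = 264
b_6 = 352
c_6 = 32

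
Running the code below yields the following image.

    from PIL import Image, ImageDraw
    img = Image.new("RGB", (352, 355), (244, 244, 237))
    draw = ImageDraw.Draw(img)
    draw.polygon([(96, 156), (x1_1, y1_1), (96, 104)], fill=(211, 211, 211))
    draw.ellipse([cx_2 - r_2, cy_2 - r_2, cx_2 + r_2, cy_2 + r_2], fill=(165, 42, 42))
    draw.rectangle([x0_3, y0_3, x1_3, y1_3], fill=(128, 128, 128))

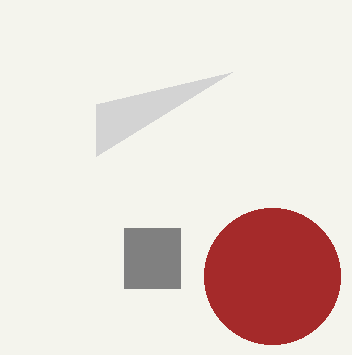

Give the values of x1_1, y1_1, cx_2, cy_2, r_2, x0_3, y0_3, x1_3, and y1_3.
x1_1 = 232
y1_1 = 72
cx_2 = 272
cy_2 = 276
r_2 = 68
x0_3 = 124
y0_3 = 228
x1_3 = 180
y1_3 = 288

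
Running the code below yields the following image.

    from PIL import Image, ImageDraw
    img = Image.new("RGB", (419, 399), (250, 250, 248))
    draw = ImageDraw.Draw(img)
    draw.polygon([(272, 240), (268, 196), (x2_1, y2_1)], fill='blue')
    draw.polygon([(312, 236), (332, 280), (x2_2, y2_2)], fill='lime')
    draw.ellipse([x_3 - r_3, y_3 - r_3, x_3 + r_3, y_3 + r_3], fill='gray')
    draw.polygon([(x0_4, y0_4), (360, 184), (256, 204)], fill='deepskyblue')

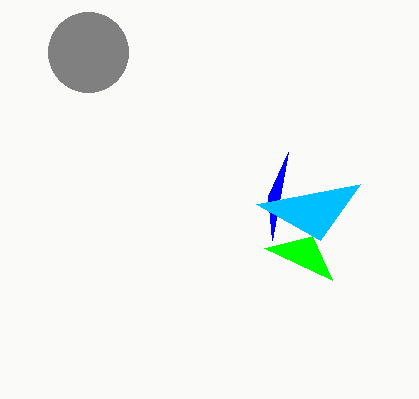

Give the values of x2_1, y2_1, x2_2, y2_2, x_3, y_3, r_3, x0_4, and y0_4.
x2_1 = 288; y2_1 = 152; x2_2 = 264; y2_2 = 248; x_3 = 88; y_3 = 52; r_3 = 40; x0_4 = 320; y0_4 = 240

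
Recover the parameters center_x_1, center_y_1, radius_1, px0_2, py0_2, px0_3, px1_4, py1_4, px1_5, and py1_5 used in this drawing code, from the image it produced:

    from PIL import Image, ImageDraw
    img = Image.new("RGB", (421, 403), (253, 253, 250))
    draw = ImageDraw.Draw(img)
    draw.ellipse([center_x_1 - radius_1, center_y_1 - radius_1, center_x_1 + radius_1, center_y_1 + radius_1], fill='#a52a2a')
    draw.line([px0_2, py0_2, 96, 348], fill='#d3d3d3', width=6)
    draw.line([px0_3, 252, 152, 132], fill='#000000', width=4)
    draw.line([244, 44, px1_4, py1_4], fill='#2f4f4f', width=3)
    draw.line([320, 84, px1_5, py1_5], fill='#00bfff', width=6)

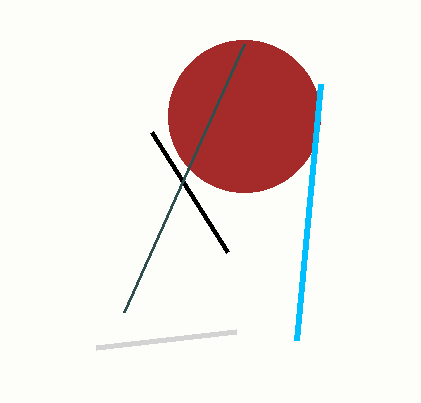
center_x_1 = 244, center_y_1 = 116, radius_1 = 76, px0_2 = 236, py0_2 = 332, px0_3 = 228, px1_4 = 124, py1_4 = 312, px1_5 = 296, py1_5 = 340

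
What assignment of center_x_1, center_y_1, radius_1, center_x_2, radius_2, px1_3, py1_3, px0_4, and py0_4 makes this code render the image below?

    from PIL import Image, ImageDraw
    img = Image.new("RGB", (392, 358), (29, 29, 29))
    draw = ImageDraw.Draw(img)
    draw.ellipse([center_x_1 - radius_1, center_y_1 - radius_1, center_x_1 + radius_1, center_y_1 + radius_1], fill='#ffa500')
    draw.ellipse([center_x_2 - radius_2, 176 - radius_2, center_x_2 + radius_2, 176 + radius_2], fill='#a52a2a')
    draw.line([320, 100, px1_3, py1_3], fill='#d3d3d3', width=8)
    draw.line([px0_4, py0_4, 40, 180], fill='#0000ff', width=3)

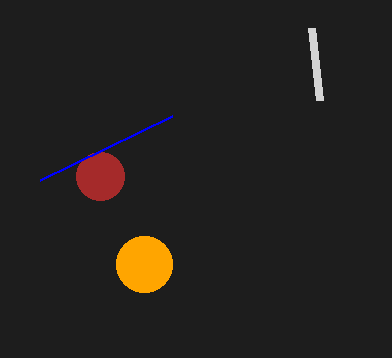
center_x_1 = 144; center_y_1 = 264; radius_1 = 28; center_x_2 = 100; radius_2 = 24; px1_3 = 312; py1_3 = 28; px0_4 = 172; py0_4 = 116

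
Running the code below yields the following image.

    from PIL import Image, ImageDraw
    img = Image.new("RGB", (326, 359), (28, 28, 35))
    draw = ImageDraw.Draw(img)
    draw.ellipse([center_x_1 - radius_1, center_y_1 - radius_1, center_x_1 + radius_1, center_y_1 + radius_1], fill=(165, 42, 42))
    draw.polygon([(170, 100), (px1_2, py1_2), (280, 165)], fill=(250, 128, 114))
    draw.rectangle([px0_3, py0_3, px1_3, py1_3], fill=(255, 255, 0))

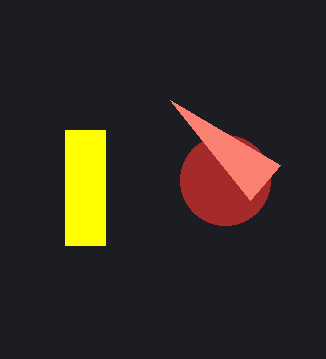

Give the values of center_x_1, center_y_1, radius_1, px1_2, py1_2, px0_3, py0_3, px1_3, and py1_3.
center_x_1 = 225, center_y_1 = 180, radius_1 = 45, px1_2 = 250, py1_2 = 200, px0_3 = 65, py0_3 = 130, px1_3 = 105, py1_3 = 245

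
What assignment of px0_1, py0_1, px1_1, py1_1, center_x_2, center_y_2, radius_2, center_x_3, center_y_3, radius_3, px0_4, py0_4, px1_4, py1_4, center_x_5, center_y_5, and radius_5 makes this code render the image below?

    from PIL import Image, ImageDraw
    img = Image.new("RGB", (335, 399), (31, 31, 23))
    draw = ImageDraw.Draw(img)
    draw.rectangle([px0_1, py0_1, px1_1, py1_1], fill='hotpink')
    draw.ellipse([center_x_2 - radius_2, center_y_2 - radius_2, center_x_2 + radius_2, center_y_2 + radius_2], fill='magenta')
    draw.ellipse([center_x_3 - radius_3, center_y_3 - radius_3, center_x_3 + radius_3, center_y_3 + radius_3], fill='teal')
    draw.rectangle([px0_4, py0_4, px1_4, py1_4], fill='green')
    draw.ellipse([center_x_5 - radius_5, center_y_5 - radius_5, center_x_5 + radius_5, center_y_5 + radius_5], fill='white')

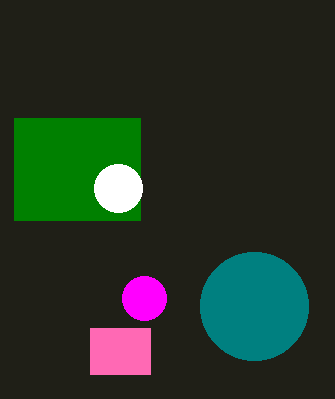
px0_1 = 90; py0_1 = 328; px1_1 = 150; py1_1 = 374; center_x_2 = 144; center_y_2 = 298; radius_2 = 22; center_x_3 = 254; center_y_3 = 306; radius_3 = 54; px0_4 = 14; py0_4 = 118; px1_4 = 140; py1_4 = 220; center_x_5 = 118; center_y_5 = 188; radius_5 = 24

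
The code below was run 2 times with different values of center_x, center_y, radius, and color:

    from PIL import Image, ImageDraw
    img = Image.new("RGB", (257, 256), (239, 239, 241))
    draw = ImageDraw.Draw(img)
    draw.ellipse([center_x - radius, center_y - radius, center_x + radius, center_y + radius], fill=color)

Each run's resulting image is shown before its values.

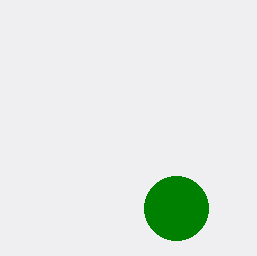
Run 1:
center_x = 176
center_y = 208
radius = 32
color = 'green'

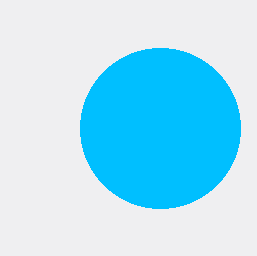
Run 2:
center_x = 160, center_y = 128, radius = 80, color = 'deepskyblue'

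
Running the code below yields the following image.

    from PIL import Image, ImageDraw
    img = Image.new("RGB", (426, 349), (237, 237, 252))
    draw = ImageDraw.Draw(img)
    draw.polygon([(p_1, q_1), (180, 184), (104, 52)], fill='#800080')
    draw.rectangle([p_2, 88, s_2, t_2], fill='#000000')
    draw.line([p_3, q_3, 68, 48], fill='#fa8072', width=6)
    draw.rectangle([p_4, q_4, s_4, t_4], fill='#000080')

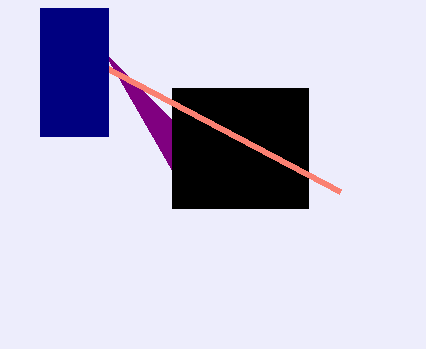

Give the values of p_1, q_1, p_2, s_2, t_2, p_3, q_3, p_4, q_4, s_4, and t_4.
p_1 = 172, q_1 = 120, p_2 = 172, s_2 = 308, t_2 = 208, p_3 = 340, q_3 = 192, p_4 = 40, q_4 = 8, s_4 = 108, t_4 = 136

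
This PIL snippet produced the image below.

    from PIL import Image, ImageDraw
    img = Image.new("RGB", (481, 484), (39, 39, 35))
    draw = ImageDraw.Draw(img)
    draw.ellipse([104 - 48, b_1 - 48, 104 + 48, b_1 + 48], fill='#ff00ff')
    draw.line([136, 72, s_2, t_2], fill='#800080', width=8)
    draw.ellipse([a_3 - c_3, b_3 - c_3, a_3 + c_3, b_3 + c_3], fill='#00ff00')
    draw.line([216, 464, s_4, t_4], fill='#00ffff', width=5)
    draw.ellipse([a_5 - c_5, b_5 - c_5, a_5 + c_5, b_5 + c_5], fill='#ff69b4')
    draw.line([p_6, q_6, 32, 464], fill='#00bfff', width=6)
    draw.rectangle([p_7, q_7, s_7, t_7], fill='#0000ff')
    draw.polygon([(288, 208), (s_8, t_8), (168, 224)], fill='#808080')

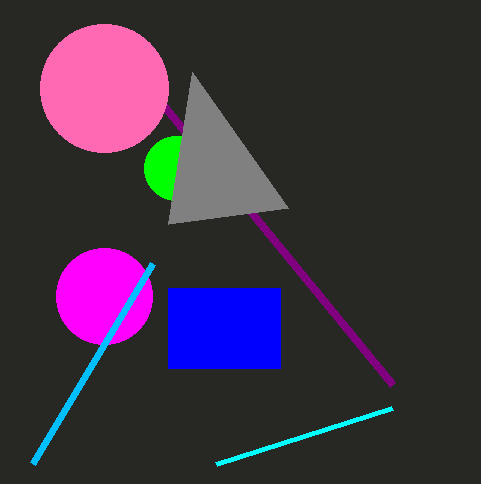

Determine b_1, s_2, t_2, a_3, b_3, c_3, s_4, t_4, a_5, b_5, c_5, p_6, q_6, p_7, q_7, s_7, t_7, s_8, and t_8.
b_1 = 296; s_2 = 392; t_2 = 384; a_3 = 176; b_3 = 168; c_3 = 32; s_4 = 392; t_4 = 408; a_5 = 104; b_5 = 88; c_5 = 64; p_6 = 152; q_6 = 264; p_7 = 168; q_7 = 288; s_7 = 280; t_7 = 368; s_8 = 192; t_8 = 72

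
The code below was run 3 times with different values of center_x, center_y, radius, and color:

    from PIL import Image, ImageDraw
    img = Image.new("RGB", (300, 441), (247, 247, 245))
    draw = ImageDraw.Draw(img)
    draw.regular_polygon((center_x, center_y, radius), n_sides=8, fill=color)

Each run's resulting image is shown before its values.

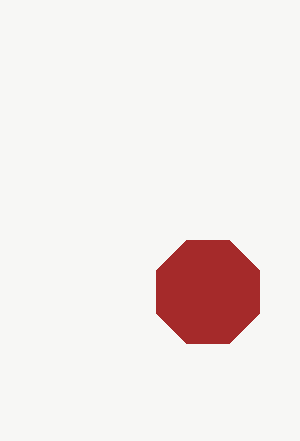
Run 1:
center_x = 208, center_y = 292, radius = 56, color = 'brown'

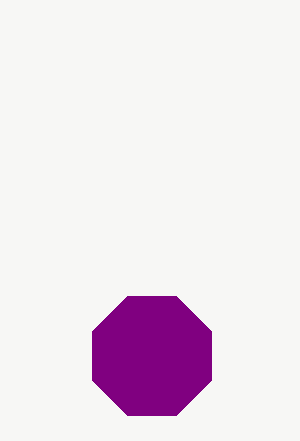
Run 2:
center_x = 152
center_y = 356
radius = 64
color = 'purple'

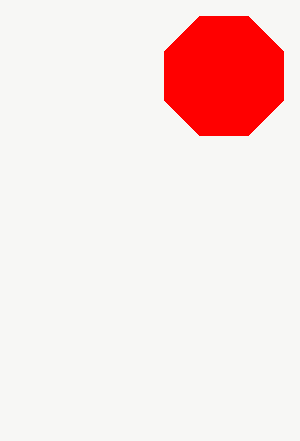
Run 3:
center_x = 224
center_y = 76
radius = 64
color = 'red'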